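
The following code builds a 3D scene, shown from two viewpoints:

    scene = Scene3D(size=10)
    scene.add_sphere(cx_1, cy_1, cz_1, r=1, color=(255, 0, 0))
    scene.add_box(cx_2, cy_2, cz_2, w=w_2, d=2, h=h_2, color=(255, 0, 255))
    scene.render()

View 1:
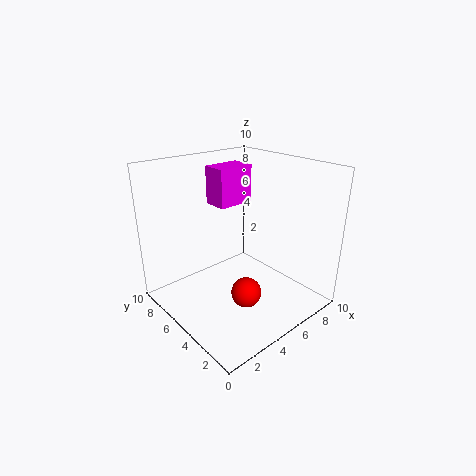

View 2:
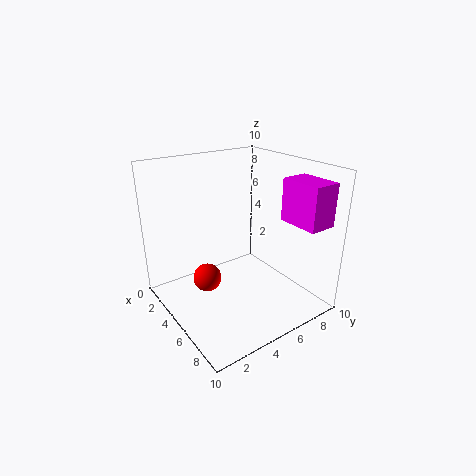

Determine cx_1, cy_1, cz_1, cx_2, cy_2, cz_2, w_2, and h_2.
cx_1 = 4
cy_1 = 3
cz_1 = 2
cx_2 = 6
cy_2 = 8
cz_2 = 6
w_2 = 3
h_2 = 3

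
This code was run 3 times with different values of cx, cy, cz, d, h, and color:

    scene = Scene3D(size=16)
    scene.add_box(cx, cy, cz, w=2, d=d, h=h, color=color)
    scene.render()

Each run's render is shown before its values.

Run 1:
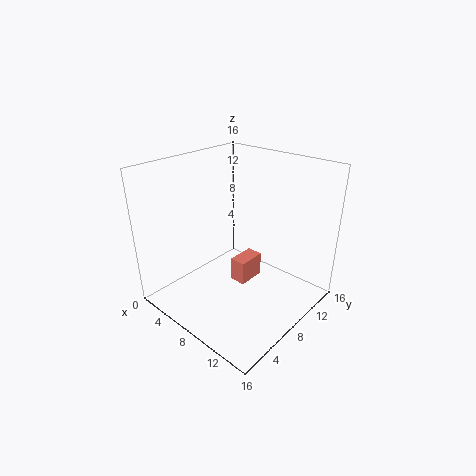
cx = 5.5
cy = 9.5
cz = 0.5
d = 3.5
h = 3
color = 'salmon'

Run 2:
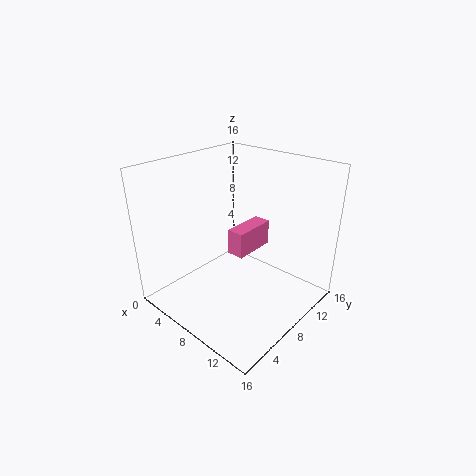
cx = 6.5
cy = 8
cz = 5.5
d = 5
h = 3
color = 'hotpink'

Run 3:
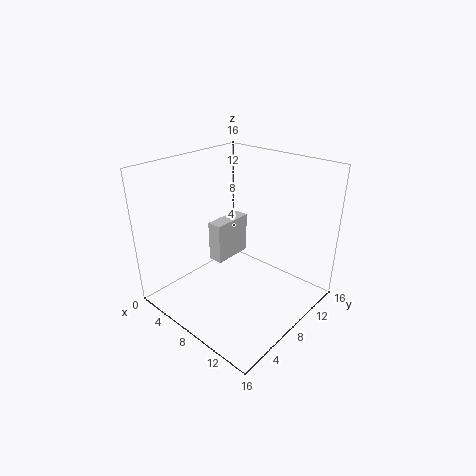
cx = 0.5
cy = 10.5
cz = 1
d = 5.5
h = 5.5
color = 'lightgray'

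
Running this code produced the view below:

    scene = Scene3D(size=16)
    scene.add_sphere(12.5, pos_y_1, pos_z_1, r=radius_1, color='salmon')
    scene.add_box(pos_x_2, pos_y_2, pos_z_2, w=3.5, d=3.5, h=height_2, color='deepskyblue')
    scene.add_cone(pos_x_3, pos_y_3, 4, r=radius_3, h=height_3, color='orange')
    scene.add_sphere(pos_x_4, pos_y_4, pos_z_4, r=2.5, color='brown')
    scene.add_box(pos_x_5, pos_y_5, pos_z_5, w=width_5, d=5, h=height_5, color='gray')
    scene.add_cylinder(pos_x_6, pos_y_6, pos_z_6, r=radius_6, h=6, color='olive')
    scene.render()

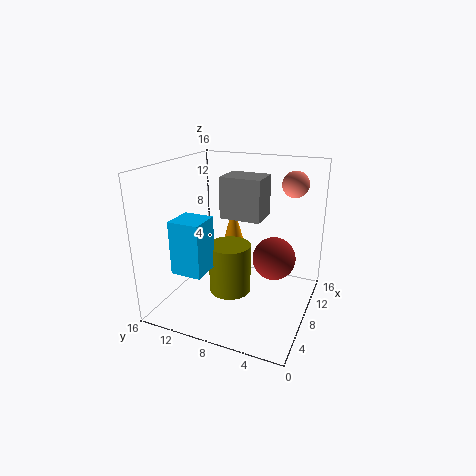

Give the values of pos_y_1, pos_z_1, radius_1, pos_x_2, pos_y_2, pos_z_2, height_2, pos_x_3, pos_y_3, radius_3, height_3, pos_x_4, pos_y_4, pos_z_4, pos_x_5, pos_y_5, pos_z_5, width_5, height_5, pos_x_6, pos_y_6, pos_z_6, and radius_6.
pos_y_1 = 3, pos_z_1 = 13.5, radius_1 = 1.5, pos_x_2 = 3.5, pos_y_2 = 10.5, pos_z_2 = 4.5, height_2 = 6, pos_x_3 = 14.5, pos_y_3 = 11.5, radius_3 = 1.5, height_3 = 5.5, pos_x_4 = 10.5, pos_y_4 = 4.5, pos_z_4 = 5, pos_x_5 = 10.5, pos_y_5 = 6.5, pos_z_5 = 9, width_5 = 4, height_5 = 5, pos_x_6 = 9, pos_y_6 = 9.5, pos_z_6 = 0.5, radius_6 = 2.5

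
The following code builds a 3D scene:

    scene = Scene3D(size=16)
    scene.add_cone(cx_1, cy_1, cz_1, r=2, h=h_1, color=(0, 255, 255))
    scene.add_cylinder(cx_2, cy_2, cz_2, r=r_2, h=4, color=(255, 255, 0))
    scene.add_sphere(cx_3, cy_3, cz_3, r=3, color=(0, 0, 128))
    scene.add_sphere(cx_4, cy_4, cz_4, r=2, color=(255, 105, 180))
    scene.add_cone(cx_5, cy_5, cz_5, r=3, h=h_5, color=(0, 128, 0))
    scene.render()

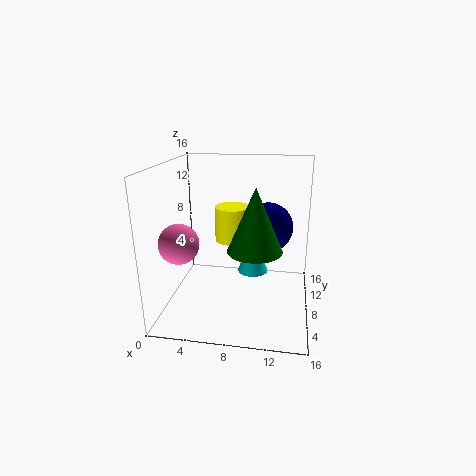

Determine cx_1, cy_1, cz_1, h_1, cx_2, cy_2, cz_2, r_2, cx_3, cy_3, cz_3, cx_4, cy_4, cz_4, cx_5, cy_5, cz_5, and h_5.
cx_1 = 9, cy_1 = 14, cz_1 = 1, h_1 = 5, cx_2 = 7, cy_2 = 10, cz_2 = 7, r_2 = 2, cx_3 = 11, cy_3 = 12, cz_3 = 8, cx_4 = 3, cy_4 = 3, cz_4 = 9, cx_5 = 10, cy_5 = 7, cz_5 = 7, h_5 = 7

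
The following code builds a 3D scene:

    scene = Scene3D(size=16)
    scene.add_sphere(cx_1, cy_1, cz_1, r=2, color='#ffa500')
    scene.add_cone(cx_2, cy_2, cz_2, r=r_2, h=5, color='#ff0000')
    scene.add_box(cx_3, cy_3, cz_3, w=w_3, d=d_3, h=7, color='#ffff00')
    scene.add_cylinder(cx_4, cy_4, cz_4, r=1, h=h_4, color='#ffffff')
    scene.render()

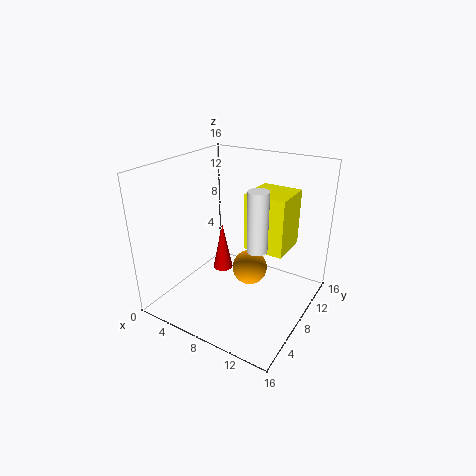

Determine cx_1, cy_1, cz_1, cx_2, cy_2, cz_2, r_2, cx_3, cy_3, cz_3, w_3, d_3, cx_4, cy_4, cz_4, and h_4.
cx_1 = 9; cy_1 = 9; cz_1 = 4; cx_2 = 8; cy_2 = 5; cz_2 = 6; r_2 = 1; cx_3 = 7; cy_3 = 11; cz_3 = 5; w_3 = 5; d_3 = 5; cx_4 = 12; cy_4 = 5; cz_4 = 9; h_4 = 6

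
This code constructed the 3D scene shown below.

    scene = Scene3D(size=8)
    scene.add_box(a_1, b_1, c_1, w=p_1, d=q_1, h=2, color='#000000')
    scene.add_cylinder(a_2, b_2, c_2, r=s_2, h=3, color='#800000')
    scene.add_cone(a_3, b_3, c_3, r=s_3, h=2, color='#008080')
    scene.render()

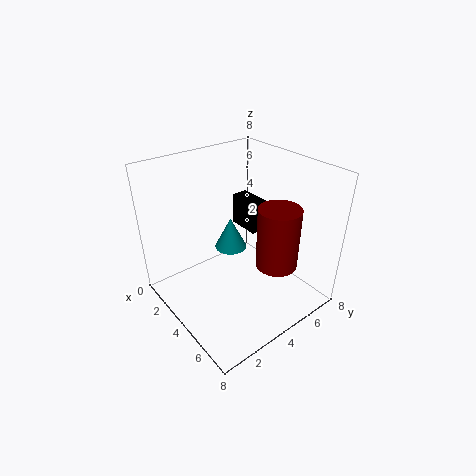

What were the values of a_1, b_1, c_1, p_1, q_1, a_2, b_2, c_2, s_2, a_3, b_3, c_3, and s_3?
a_1 = 1; b_1 = 6; c_1 = 3; p_1 = 2; q_1 = 1; a_2 = 7; b_2 = 4; c_2 = 4; s_2 = 1; a_3 = 2; b_3 = 5; c_3 = 2; s_3 = 1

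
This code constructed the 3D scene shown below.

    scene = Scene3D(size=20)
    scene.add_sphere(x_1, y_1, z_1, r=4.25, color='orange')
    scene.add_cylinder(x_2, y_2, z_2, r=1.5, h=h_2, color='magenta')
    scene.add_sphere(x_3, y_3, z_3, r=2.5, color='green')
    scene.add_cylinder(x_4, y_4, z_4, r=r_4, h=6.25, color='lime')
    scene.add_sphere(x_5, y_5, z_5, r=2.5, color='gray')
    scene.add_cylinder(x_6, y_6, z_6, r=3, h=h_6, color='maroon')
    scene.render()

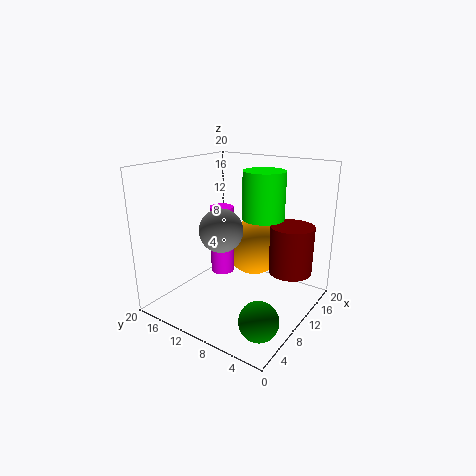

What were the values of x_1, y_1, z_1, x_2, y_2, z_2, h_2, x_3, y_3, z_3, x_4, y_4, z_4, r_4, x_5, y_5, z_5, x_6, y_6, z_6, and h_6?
x_1 = 14.75
y_1 = 10.25
z_1 = 7
x_2 = 6.75
y_2 = 10.25
z_2 = 6.5
h_2 = 8.75
x_3 = 4.25
y_3 = 3
z_3 = 2.5
x_4 = 10.75
y_4 = 6.5
z_4 = 13.25
r_4 = 2.75
x_5 = 3
y_5 = 7.5
z_5 = 13.75
x_6 = 13.5
y_6 = 3.5
z_6 = 5.25
h_6 = 6.75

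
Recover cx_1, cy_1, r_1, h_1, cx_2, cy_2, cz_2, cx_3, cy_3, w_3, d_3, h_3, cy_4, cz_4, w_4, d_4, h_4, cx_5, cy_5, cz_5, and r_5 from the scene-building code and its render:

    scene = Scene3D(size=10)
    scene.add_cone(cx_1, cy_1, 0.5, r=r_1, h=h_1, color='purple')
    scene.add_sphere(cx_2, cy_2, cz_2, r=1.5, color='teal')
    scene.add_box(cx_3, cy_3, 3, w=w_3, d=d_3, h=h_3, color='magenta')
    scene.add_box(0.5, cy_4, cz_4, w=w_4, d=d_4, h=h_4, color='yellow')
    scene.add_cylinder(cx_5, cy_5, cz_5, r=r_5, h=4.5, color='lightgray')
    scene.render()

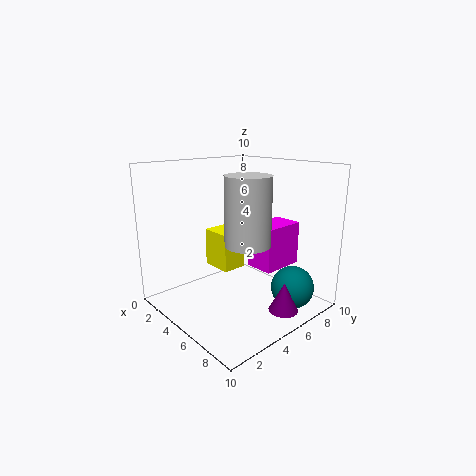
cx_1 = 8.5; cy_1 = 6; r_1 = 1; h_1 = 2; cx_2 = 8; cy_2 = 7.5; cz_2 = 1.5; cx_3 = 5.5; cy_3 = 5.5; w_3 = 2; d_3 = 3; h_3 = 3; cy_4 = 5.5; cz_4 = 1.5; w_4 = 2.5; d_4 = 2; h_4 = 3; cx_5 = 6.5; cy_5 = 4.5; cz_5 = 5; r_5 = 1.5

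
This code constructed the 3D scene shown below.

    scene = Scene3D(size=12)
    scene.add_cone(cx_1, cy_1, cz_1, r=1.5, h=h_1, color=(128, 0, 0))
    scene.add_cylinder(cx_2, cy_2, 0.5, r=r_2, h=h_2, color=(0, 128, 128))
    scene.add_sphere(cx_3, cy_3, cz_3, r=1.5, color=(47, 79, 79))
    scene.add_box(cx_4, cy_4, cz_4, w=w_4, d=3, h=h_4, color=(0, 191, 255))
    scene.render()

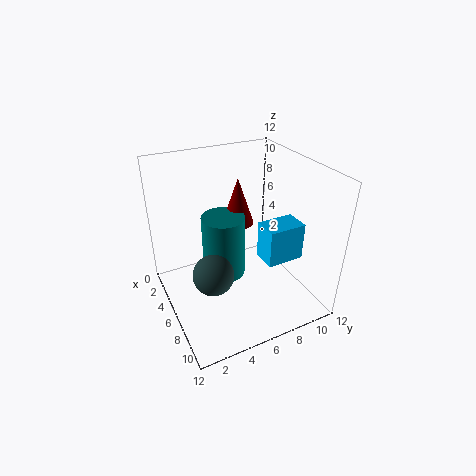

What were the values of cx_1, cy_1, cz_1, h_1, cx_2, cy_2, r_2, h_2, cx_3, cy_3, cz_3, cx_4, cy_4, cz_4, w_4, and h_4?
cx_1 = 2
cy_1 = 8
cz_1 = 5
h_1 = 4.5
cx_2 = 3
cy_2 = 6
r_2 = 2
h_2 = 6
cx_3 = 9
cy_3 = 2.5
cz_3 = 5.5
cx_4 = 7.5
cy_4 = 7
cz_4 = 5
w_4 = 2
h_4 = 3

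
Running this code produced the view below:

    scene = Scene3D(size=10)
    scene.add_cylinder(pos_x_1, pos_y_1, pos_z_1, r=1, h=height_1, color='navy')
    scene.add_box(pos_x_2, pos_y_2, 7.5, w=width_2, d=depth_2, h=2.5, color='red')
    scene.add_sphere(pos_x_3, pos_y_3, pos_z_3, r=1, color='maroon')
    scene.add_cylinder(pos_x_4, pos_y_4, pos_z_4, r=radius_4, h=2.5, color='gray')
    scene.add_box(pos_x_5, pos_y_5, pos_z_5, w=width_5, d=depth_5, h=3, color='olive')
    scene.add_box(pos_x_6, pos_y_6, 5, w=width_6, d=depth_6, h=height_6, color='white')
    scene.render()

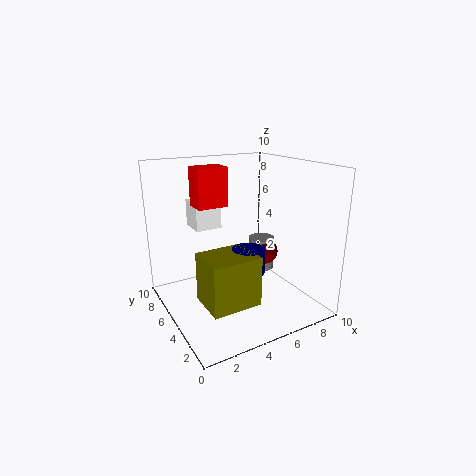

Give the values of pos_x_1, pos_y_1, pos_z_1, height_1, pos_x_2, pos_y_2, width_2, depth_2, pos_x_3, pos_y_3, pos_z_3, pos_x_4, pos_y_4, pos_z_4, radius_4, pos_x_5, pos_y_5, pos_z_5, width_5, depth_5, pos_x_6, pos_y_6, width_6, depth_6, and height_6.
pos_x_1 = 4; pos_y_1 = 2; pos_z_1 = 4; height_1 = 1.5; pos_x_2 = 2; pos_y_2 = 4.5; width_2 = 2; depth_2 = 1.5; pos_x_3 = 8; pos_y_3 = 6; pos_z_3 = 3; pos_x_4 = 8; pos_y_4 = 6.5; pos_z_4 = 1.5; radius_4 = 1; pos_x_5 = 1; pos_y_5 = 0.5; pos_z_5 = 2.5; width_5 = 3; depth_5 = 2.5; pos_x_6 = 3; pos_y_6 = 7.5; width_6 = 2; depth_6 = 2; height_6 = 2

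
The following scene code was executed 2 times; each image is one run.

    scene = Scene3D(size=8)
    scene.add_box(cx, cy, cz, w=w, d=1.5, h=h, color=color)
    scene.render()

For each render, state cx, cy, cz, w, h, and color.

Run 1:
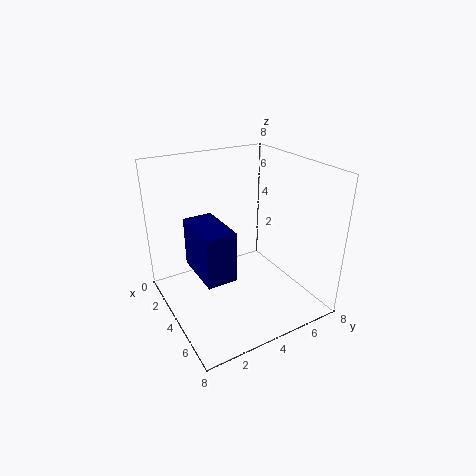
cx = 3.75
cy = 1
cz = 3.25
w = 2.75
h = 2.5
color = 'navy'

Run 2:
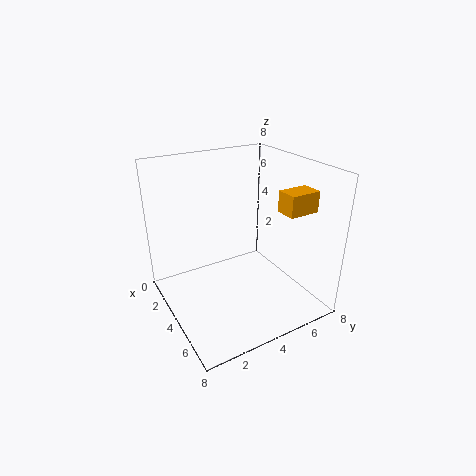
cx = 6.75
cy = 4.5
cz = 6.5
w = 1
h = 1
color = 'orange'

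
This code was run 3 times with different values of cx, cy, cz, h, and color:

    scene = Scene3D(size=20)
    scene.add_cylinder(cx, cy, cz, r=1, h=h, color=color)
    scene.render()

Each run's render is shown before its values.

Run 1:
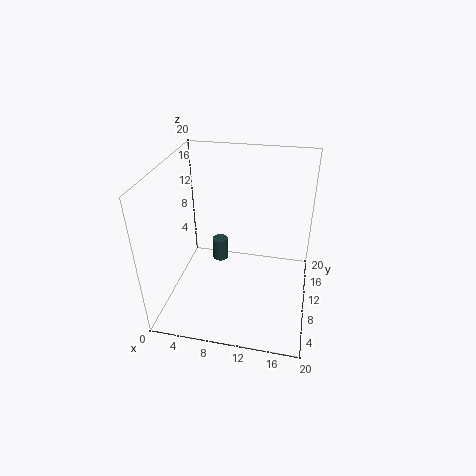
cx = 8
cy = 8
cz = 8
h = 3
color = 'darkslategray'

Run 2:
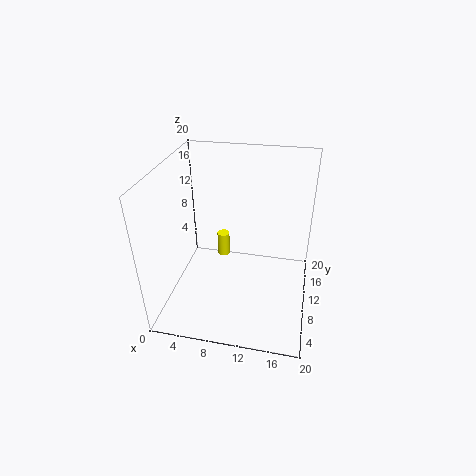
cx = 6
cy = 17
cz = 2
h = 4
color = 'yellow'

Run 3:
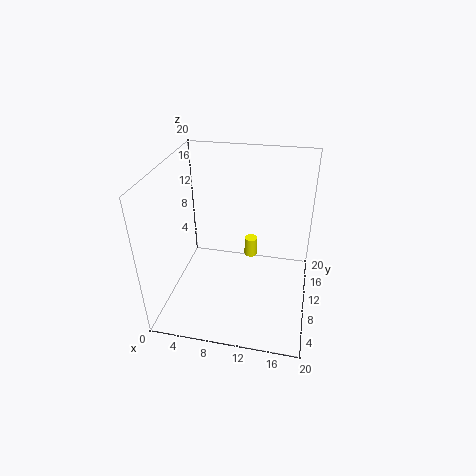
cx = 11
cy = 15
cz = 4
h = 3
color = 'yellow'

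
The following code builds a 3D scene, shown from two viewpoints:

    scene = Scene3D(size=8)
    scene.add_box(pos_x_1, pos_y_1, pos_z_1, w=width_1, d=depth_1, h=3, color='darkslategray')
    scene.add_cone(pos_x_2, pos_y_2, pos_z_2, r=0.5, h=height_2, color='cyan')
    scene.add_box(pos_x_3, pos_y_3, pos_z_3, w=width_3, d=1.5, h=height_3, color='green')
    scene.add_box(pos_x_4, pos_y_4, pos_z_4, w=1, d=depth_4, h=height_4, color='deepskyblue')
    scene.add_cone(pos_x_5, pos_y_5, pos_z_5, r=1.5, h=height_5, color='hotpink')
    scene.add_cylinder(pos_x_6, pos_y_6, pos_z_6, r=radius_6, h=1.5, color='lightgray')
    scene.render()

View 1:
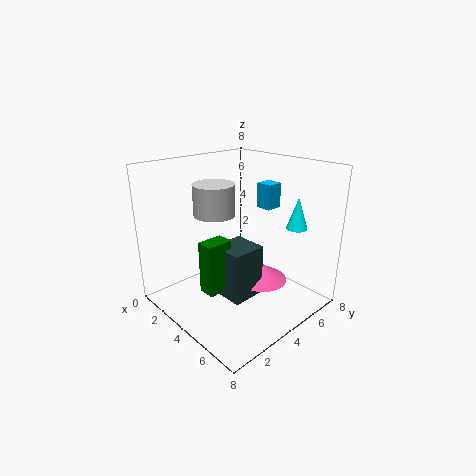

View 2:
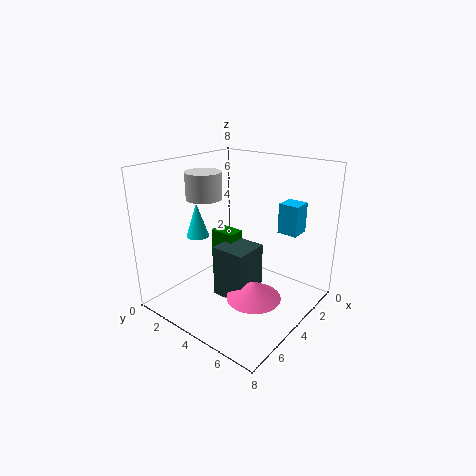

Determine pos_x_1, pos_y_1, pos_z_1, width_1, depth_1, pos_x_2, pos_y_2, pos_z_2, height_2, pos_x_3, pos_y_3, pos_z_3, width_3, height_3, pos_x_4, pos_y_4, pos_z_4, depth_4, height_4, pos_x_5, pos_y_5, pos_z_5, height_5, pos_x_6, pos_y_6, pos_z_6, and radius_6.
pos_x_1 = 3; pos_y_1 = 3; pos_z_1 = 0.5; width_1 = 2; depth_1 = 2; pos_x_2 = 7.5; pos_y_2 = 4.5; pos_z_2 = 5.5; height_2 = 1.5; pos_x_3 = 3; pos_y_3 = 2; pos_z_3 = 1; width_3 = 1; height_3 = 3; pos_x_4 = 3; pos_y_4 = 6.5; pos_z_4 = 5; depth_4 = 1; height_4 = 1.5; pos_x_5 = 4.5; pos_y_5 = 5.5; pos_z_5 = 1; height_5 = 1; pos_x_6 = 4.5; pos_y_6 = 2; pos_z_6 = 6; radius_6 = 1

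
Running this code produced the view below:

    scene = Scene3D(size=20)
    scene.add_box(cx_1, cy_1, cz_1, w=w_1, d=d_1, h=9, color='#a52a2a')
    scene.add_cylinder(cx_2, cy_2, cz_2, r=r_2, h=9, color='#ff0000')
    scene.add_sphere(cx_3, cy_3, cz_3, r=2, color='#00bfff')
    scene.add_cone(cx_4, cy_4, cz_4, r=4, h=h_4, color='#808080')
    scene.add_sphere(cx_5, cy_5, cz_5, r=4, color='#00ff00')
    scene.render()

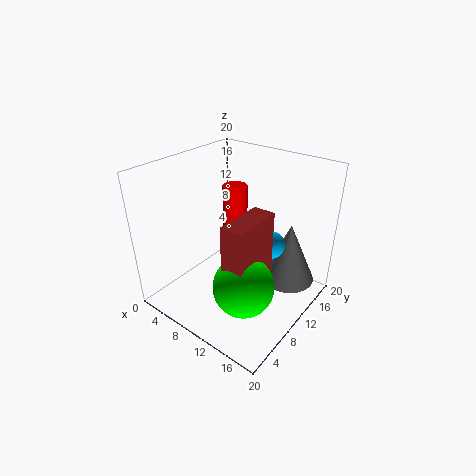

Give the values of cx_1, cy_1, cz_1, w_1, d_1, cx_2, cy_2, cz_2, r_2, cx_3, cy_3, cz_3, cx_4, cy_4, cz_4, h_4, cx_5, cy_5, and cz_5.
cx_1 = 12; cy_1 = 4; cz_1 = 6; w_1 = 3; d_1 = 7; cx_2 = 4; cy_2 = 17; cz_2 = 5; r_2 = 2; cx_3 = 13; cy_3 = 14; cz_3 = 8; cx_4 = 15; cy_4 = 16; cz_4 = 2; h_4 = 9; cx_5 = 14; cy_5 = 6; cz_5 = 6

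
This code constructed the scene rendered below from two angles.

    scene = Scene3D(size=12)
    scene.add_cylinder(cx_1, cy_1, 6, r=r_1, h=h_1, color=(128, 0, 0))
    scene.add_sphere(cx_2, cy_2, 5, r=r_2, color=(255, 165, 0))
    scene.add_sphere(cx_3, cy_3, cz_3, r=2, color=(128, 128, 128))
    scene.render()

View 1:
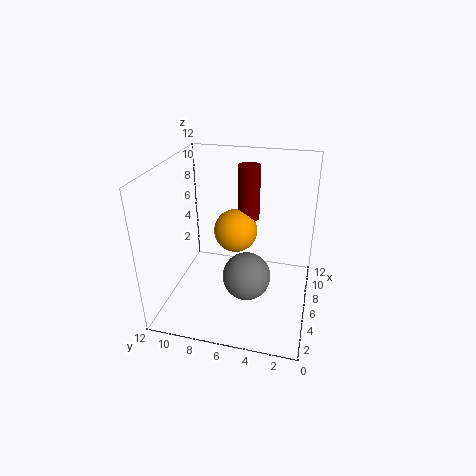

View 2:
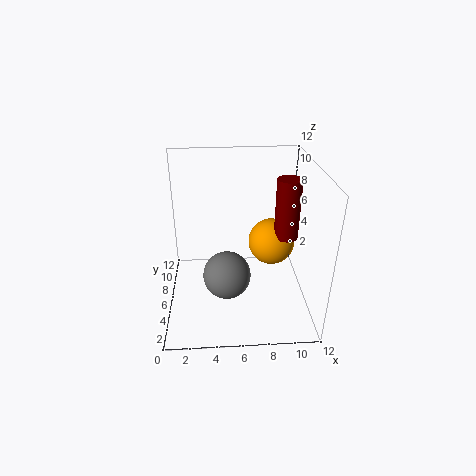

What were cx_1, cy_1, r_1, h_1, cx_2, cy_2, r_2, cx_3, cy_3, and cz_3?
cx_1 = 10, cy_1 = 6, r_1 = 1, h_1 = 5, cx_2 = 9, cy_2 = 7, r_2 = 2, cx_3 = 5, cy_3 = 5, cz_3 = 3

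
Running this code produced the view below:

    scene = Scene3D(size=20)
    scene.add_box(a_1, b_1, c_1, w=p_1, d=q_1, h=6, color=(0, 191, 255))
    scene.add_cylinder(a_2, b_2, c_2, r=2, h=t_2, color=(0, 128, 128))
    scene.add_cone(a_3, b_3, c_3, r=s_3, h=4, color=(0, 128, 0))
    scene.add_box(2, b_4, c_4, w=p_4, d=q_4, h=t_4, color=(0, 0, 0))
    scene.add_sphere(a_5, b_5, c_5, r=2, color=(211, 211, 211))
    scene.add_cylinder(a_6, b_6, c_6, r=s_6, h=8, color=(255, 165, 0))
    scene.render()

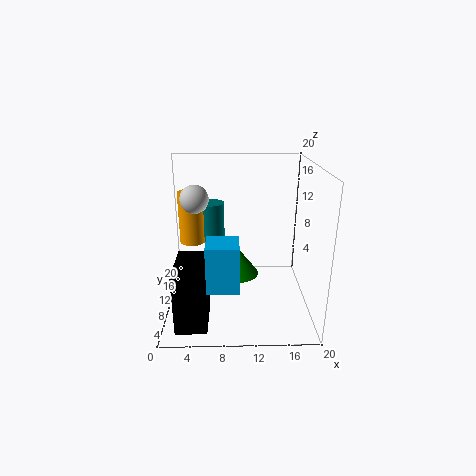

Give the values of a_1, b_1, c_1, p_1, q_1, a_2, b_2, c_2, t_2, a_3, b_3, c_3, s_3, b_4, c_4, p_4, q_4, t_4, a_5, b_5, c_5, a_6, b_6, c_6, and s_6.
a_1 = 6; b_1 = 2; c_1 = 6; p_1 = 4; q_1 = 4; a_2 = 6; b_2 = 17; c_2 = 7; t_2 = 6; a_3 = 10; b_3 = 11; c_3 = 4; s_3 = 3; b_4 = 1; c_4 = 1; p_4 = 4; q_4 = 7; t_4 = 8; a_5 = 4; b_5 = 12; c_5 = 15; a_6 = 3; b_6 = 16; c_6 = 7; s_6 = 2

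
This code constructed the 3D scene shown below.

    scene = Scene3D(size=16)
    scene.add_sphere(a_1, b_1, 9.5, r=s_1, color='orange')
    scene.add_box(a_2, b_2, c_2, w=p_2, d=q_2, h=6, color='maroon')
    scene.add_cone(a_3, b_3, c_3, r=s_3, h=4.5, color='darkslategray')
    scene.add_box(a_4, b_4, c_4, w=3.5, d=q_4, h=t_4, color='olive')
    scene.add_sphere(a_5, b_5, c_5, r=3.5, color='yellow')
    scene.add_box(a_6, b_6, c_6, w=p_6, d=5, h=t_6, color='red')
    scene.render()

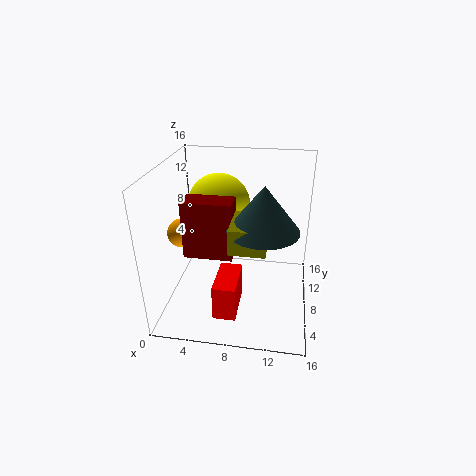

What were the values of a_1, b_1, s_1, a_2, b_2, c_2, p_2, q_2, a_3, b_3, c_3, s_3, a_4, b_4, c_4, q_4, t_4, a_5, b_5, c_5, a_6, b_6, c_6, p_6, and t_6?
a_1 = 2.5, b_1 = 5.5, s_1 = 1.5, a_2 = 3, b_2 = 4, c_2 = 7.5, p_2 = 5, q_2 = 2.5, a_3 = 11, b_3 = 4.5, c_3 = 11, s_3 = 3.5, a_4 = 8, b_4 = 2, c_4 = 9.5, q_4 = 4.5, t_4 = 2.5, a_5 = 5.5, b_5 = 10, c_5 = 11, a_6 = 6, b_6 = 3, c_6 = 0.5, p_6 = 2.5, t_6 = 4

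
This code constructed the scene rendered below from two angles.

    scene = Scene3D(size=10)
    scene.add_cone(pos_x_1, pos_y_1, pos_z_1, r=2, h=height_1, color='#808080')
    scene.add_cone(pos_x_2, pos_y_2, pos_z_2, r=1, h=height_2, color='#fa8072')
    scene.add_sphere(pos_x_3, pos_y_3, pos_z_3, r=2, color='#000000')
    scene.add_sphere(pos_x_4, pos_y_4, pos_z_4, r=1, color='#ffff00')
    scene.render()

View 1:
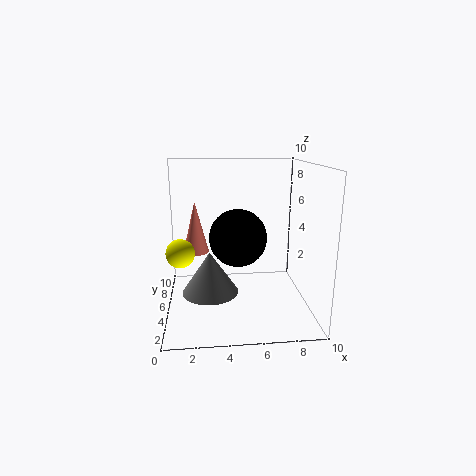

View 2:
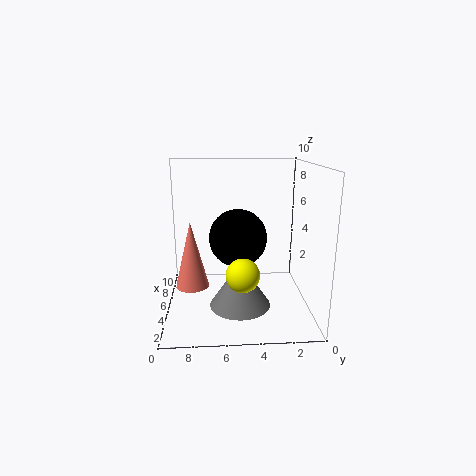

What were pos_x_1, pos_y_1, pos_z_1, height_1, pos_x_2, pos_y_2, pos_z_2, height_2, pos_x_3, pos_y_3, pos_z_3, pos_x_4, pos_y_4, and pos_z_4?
pos_x_1 = 3
pos_y_1 = 5
pos_z_1 = 1
height_1 = 3
pos_x_2 = 2
pos_y_2 = 8
pos_z_2 = 3
height_2 = 4
pos_x_3 = 5
pos_y_3 = 5
pos_z_3 = 5
pos_x_4 = 1
pos_y_4 = 5
pos_z_4 = 4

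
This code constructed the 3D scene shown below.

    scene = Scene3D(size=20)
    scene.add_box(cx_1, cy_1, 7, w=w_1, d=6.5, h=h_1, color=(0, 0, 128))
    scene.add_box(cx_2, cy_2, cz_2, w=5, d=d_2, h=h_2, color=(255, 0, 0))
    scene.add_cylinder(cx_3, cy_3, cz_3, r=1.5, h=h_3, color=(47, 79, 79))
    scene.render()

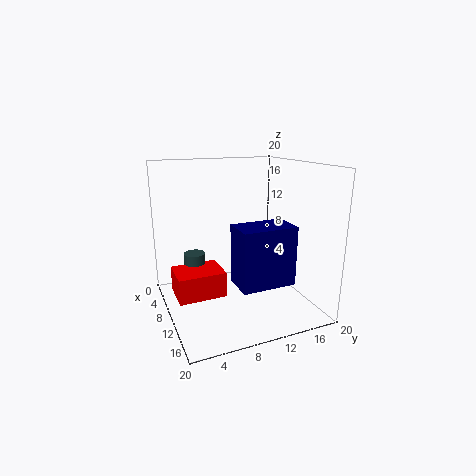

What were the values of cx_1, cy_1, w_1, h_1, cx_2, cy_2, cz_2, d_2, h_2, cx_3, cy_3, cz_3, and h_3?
cx_1 = 16, cy_1 = 6.5, w_1 = 4, h_1 = 7, cx_2 = 7, cy_2 = 1, cz_2 = 2.5, d_2 = 6.5, h_2 = 3.5, cx_3 = 7, cy_3 = 4.5, cz_3 = 4, h_3 = 3.5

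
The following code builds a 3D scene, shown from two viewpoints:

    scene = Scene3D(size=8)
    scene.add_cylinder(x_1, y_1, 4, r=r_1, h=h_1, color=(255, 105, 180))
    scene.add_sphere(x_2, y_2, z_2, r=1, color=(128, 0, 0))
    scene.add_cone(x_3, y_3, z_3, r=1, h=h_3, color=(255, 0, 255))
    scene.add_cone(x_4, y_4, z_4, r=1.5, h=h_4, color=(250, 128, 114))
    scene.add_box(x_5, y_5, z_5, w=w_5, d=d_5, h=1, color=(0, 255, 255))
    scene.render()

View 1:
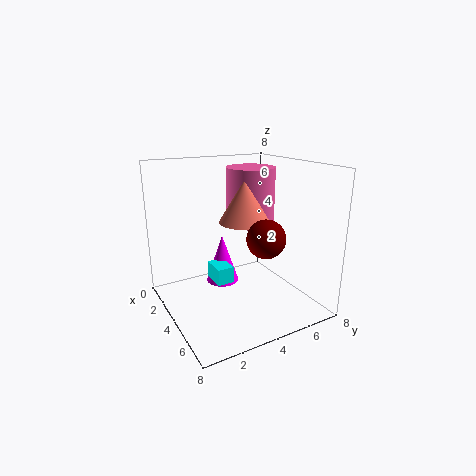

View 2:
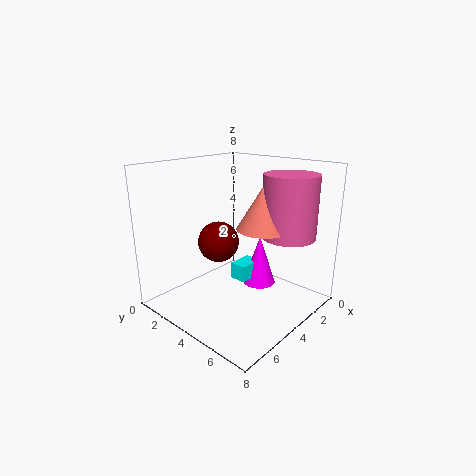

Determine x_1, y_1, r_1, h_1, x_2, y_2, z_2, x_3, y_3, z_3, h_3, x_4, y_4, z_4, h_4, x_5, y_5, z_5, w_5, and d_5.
x_1 = 2; y_1 = 6; r_1 = 1.5; h_1 = 3.5; x_2 = 6; y_2 = 4.5; z_2 = 4.5; x_3 = 2; y_3 = 4; z_3 = 0.5; h_3 = 3; x_4 = 3; y_4 = 5; z_4 = 4.5; h_4 = 2.5; x_5 = 2; y_5 = 3; z_5 = 1; w_5 = 1.5; d_5 = 1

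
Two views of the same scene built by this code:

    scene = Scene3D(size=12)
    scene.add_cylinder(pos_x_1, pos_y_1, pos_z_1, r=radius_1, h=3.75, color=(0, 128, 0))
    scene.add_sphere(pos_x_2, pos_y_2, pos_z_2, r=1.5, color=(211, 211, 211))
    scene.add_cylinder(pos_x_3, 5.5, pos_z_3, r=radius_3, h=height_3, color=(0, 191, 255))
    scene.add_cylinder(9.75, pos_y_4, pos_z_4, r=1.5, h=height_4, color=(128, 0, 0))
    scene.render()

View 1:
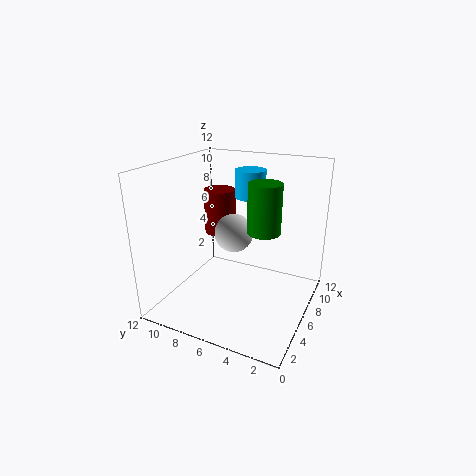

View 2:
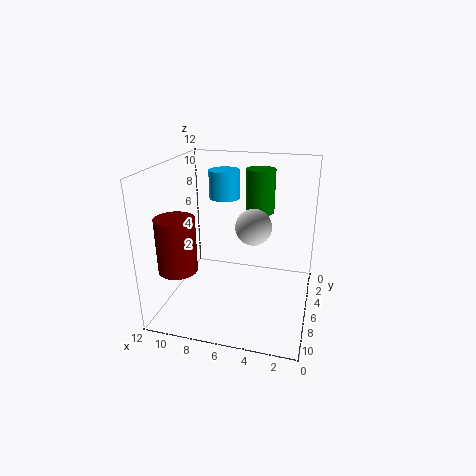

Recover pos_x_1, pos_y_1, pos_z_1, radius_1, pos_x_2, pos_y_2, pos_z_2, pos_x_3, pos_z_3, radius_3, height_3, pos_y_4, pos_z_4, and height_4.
pos_x_1 = 4.75
pos_y_1 = 3.25
pos_z_1 = 7.5
radius_1 = 1.25
pos_x_2 = 4.75
pos_y_2 = 5.75
pos_z_2 = 7
pos_x_3 = 7.25
pos_z_3 = 9.25
radius_3 = 1.25
height_3 = 2.25
pos_y_4 = 9.75
pos_z_4 = 4.5
height_4 = 4.25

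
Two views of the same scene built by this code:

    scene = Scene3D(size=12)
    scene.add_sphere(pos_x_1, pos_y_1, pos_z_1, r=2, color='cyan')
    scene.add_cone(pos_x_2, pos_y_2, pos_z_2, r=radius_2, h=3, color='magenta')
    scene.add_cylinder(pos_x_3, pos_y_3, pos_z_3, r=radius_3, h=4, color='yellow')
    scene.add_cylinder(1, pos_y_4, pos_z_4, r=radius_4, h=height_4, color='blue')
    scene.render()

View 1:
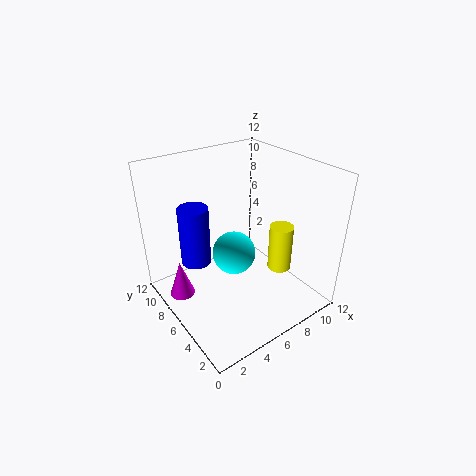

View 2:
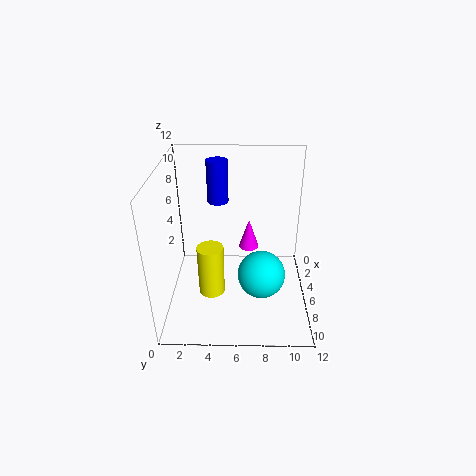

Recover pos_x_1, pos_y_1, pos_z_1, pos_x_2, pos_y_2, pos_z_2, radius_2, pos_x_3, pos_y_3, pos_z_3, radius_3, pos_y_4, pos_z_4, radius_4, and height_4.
pos_x_1 = 7, pos_y_1 = 8, pos_z_1 = 3, pos_x_2 = 1, pos_y_2 = 7, pos_z_2 = 2, radius_2 = 1, pos_x_3 = 9, pos_y_3 = 4, pos_z_3 = 3, radius_3 = 1, pos_y_4 = 4, pos_z_4 = 7, radius_4 = 1, height_4 = 4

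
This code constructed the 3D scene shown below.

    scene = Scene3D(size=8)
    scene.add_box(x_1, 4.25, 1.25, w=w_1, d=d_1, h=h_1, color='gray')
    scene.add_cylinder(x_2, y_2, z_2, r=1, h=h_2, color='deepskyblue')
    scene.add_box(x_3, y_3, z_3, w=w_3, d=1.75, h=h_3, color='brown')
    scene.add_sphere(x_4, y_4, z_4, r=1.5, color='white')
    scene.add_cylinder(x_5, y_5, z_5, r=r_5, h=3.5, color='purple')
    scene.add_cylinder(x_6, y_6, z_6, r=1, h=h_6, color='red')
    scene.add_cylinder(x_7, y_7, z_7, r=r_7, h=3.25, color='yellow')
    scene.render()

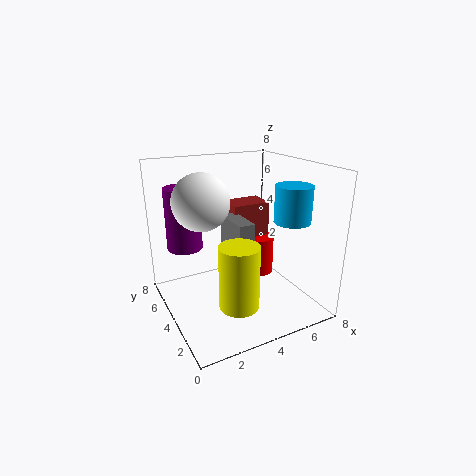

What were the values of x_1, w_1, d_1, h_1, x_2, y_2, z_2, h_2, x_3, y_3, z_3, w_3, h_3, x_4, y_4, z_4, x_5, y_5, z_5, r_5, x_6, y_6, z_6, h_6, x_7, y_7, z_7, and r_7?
x_1 = 4.25
w_1 = 1
d_1 = 2.5
h_1 = 3.25
x_2 = 6.5
y_2 = 2.5
z_2 = 5
h_2 = 2
x_3 = 5
y_3 = 6.25
z_3 = 2.25
w_3 = 2.5
h_3 = 2.75
x_4 = 2
y_4 = 4.25
z_4 = 6.25
x_5 = 1.5
y_5 = 5.75
z_5 = 3.25
r_5 = 1
x_6 = 6.75
y_6 = 6.25
z_6 = 0.25
h_6 = 2.5
x_7 = 2.75
y_7 = 1.5
z_7 = 1.5
r_7 = 1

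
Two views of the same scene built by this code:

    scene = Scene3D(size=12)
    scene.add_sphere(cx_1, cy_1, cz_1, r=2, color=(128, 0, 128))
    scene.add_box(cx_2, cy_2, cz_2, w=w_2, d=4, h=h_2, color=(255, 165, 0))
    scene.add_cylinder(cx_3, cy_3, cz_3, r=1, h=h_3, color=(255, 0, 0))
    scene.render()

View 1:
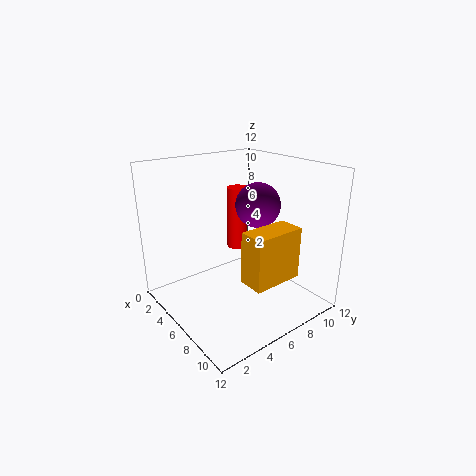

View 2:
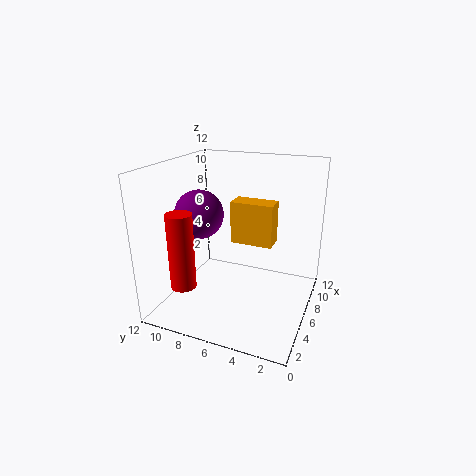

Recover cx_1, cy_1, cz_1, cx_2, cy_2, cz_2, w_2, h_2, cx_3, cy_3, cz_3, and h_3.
cx_1 = 5
cy_1 = 9
cz_1 = 8
cx_2 = 9
cy_2 = 4
cz_2 = 4
w_2 = 2
h_2 = 4
cx_3 = 2
cy_3 = 9
cz_3 = 3
h_3 = 6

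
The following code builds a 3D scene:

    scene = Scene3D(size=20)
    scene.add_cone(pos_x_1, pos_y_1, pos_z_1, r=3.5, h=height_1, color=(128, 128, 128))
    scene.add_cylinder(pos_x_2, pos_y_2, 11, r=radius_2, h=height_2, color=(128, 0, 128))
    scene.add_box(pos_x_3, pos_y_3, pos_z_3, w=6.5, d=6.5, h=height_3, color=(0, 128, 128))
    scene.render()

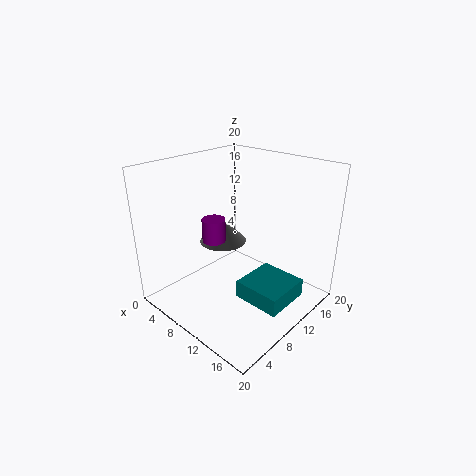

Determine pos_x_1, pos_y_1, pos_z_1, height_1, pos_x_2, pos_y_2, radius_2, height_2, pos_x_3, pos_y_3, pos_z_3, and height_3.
pos_x_1 = 5.5, pos_y_1 = 11.5, pos_z_1 = 7.5, height_1 = 3.5, pos_x_2 = 9.5, pos_y_2 = 6, radius_2 = 1.5, height_2 = 3, pos_x_3 = 12, pos_y_3 = 7.5, pos_z_3 = 2.5, height_3 = 2.5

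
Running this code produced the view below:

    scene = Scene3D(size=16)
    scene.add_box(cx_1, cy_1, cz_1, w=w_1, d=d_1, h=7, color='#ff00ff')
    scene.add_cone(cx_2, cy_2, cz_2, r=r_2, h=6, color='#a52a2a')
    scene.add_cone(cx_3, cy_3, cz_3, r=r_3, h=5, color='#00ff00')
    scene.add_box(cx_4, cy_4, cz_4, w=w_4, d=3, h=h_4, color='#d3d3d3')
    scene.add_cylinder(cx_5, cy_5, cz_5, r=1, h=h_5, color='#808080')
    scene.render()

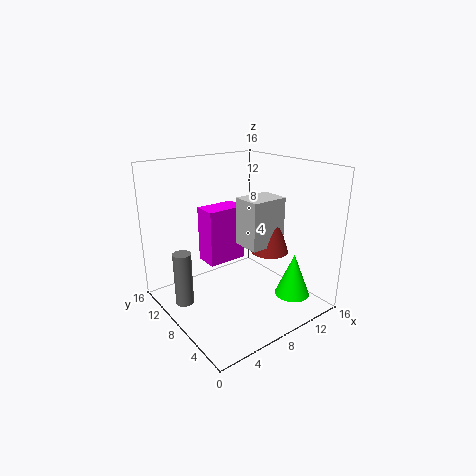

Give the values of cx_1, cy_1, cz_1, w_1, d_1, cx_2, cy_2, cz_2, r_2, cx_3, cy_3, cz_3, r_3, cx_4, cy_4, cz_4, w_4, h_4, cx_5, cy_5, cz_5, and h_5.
cx_1 = 7; cy_1 = 12; cz_1 = 3; w_1 = 5; d_1 = 3; cx_2 = 10; cy_2 = 5; cz_2 = 7; r_2 = 2; cx_3 = 13; cy_3 = 4; cz_3 = 1; r_3 = 2; cx_4 = 7; cy_4 = 4; cz_4 = 8; w_4 = 4; h_4 = 5; cx_5 = 2; cy_5 = 10; cz_5 = 1; h_5 = 6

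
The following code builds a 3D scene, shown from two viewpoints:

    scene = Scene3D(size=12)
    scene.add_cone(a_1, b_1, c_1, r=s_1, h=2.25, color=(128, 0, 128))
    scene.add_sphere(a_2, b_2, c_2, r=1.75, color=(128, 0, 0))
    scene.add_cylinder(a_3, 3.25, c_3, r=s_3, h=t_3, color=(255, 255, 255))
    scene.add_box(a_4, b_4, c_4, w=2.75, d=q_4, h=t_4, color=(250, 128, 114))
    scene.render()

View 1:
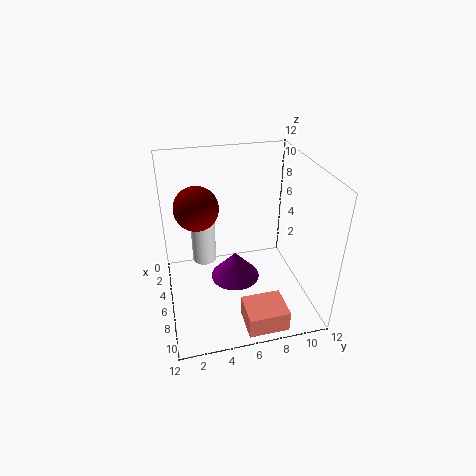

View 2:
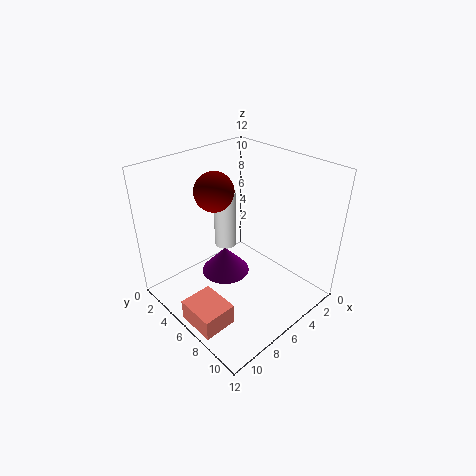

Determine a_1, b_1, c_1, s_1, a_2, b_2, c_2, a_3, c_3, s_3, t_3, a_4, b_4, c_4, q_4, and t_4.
a_1 = 7; b_1 = 5.5; c_1 = 3; s_1 = 2; a_2 = 5.75; b_2 = 2.75; c_2 = 9; a_3 = 5; c_3 = 3.75; s_3 = 1; t_3 = 5.25; a_4 = 9; b_4 = 5.5; c_4 = 0.5; q_4 = 3.25; t_4 = 1.75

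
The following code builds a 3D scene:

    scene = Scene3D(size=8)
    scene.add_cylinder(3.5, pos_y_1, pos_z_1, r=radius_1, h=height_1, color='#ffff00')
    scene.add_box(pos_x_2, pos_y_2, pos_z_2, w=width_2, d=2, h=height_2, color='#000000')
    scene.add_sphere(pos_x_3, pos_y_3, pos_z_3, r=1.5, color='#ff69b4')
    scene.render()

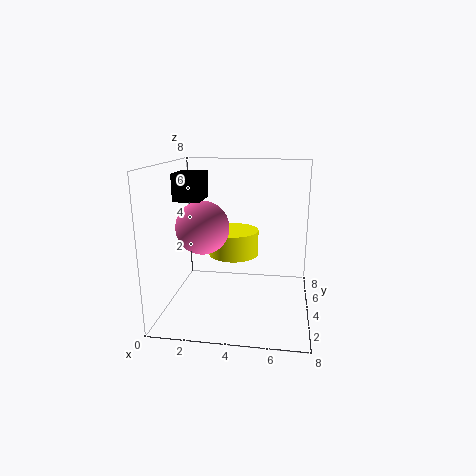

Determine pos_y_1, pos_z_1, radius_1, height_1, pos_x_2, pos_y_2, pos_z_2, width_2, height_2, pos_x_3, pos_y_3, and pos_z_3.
pos_y_1 = 5.5
pos_z_1 = 2.5
radius_1 = 1.5
height_1 = 1.5
pos_x_2 = 0.5
pos_y_2 = 3.5
pos_z_2 = 6
width_2 = 1.5
height_2 = 1.5
pos_x_3 = 2
pos_y_3 = 4
pos_z_3 = 4.5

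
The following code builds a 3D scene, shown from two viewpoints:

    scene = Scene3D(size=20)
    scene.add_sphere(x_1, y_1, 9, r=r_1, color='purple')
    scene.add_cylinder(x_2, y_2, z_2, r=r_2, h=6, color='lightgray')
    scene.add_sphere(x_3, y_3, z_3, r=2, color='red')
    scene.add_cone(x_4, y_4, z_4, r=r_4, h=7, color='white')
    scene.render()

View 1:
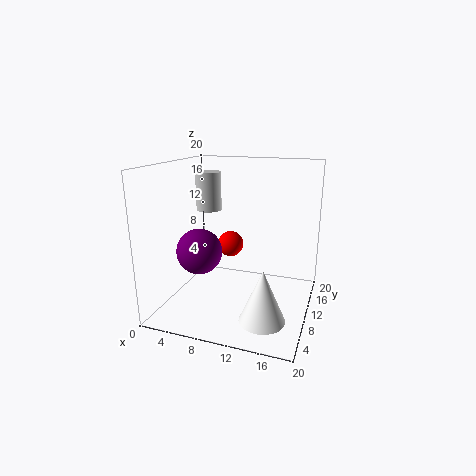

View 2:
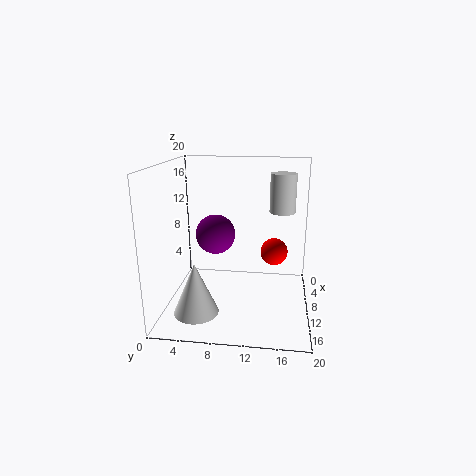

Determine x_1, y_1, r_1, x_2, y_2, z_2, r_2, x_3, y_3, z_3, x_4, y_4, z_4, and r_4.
x_1 = 6; y_1 = 6; r_1 = 3; x_2 = 3; y_2 = 16; z_2 = 12; r_2 = 2; x_3 = 7; y_3 = 15; z_3 = 7; x_4 = 15; y_4 = 5; z_4 = 1; r_4 = 3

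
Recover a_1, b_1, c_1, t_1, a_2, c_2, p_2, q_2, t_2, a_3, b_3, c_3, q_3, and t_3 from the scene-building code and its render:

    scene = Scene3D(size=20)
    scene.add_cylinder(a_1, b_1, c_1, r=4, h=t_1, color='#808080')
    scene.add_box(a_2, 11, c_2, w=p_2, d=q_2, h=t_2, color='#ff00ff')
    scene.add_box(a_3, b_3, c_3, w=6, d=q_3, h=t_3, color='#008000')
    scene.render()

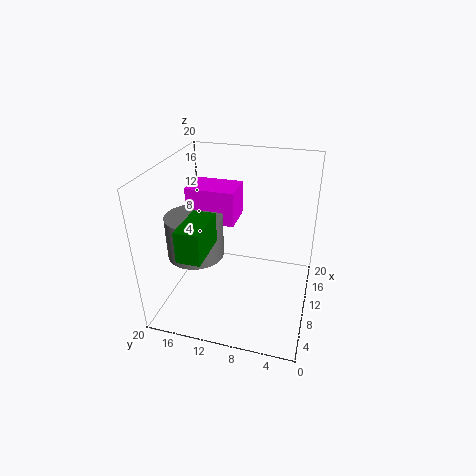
a_1 = 9, b_1 = 16, c_1 = 7, t_1 = 6, a_2 = 11, c_2 = 11, p_2 = 5, q_2 = 7, t_2 = 5, a_3 = 1, b_3 = 12, c_3 = 11, q_3 = 3, t_3 = 4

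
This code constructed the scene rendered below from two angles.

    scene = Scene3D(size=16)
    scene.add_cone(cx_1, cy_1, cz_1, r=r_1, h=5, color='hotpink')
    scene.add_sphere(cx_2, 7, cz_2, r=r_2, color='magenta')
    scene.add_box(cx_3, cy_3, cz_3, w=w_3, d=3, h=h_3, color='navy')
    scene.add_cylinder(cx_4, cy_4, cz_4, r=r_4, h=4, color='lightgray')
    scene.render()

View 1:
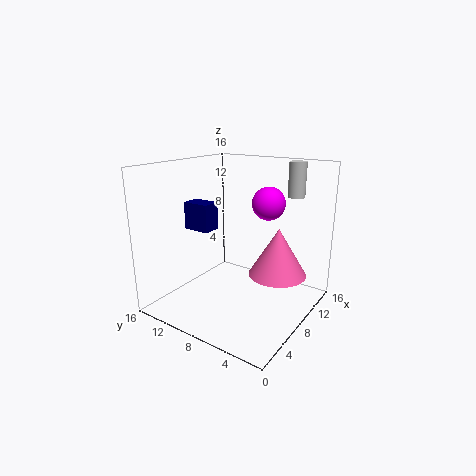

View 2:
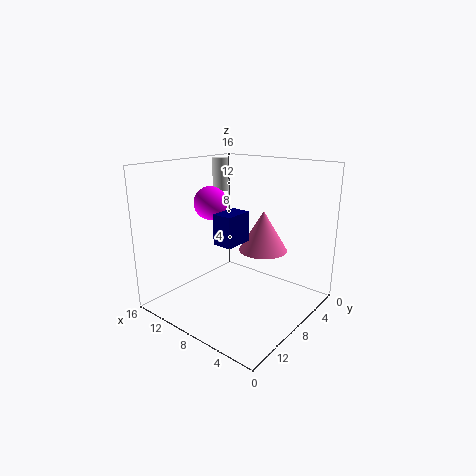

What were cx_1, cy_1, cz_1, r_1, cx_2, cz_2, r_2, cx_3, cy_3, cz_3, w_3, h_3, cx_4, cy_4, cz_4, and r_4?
cx_1 = 8, cy_1 = 3, cz_1 = 5, r_1 = 3, cx_2 = 13, cz_2 = 11, r_2 = 2, cx_3 = 5, cy_3 = 10, cz_3 = 9, w_3 = 2, h_3 = 3, cx_4 = 14, cy_4 = 4, cz_4 = 12, r_4 = 1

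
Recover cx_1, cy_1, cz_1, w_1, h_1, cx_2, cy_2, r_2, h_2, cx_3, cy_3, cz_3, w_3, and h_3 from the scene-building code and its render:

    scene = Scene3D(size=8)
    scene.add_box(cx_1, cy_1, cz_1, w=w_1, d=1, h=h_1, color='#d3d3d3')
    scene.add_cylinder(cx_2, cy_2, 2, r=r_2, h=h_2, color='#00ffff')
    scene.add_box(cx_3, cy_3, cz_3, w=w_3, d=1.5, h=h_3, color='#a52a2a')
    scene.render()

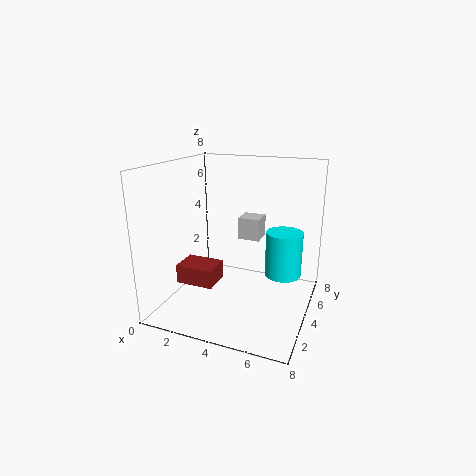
cx_1 = 5
cy_1 = 1.5
cz_1 = 5
w_1 = 1
h_1 = 1
cx_2 = 6.5
cy_2 = 4.5
r_2 = 1
h_2 = 2.5
cx_3 = 1.5
cy_3 = 1.5
cz_3 = 2
w_3 = 2
h_3 = 1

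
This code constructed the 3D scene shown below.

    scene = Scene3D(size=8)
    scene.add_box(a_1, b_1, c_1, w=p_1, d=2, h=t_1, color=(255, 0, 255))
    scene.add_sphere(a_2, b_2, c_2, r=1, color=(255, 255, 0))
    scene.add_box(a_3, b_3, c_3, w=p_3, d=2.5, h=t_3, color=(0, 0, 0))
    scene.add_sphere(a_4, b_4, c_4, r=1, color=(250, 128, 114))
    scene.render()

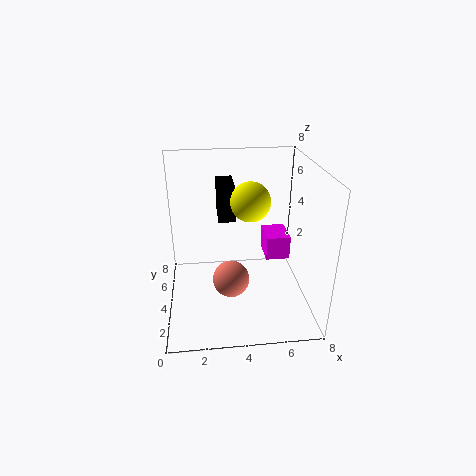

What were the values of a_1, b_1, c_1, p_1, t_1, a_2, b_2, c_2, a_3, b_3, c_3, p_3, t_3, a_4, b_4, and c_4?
a_1 = 6, b_1 = 5.5, c_1 = 1.5, p_1 = 1.5, t_1 = 1.5, a_2 = 4.5, b_2 = 3, c_2 = 6.5, a_3 = 3, b_3 = 5, c_3 = 4.5, p_3 = 1, t_3 = 2, a_4 = 3.5, b_4 = 3, c_4 = 2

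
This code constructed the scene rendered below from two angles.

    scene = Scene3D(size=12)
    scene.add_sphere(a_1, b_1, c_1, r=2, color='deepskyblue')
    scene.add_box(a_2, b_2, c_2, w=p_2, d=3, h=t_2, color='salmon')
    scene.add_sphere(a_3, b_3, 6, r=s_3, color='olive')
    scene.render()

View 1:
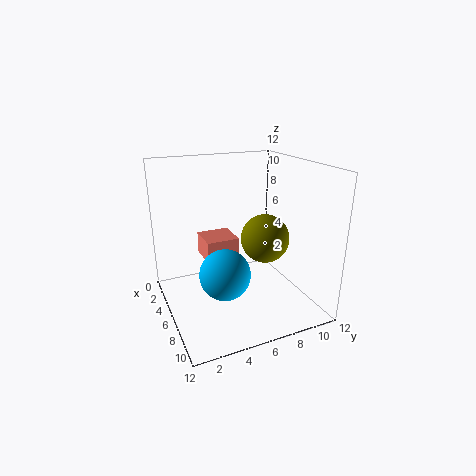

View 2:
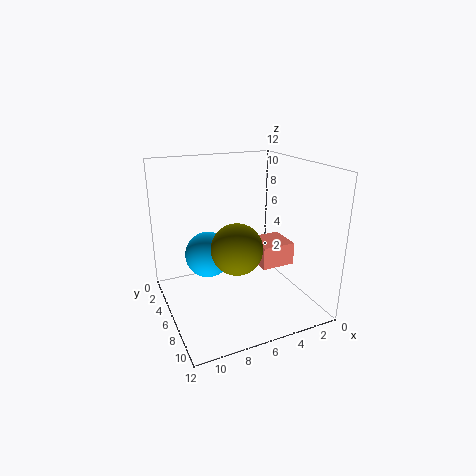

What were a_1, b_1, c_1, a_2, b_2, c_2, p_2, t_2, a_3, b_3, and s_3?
a_1 = 8
b_1 = 4
c_1 = 4
a_2 = 1
b_2 = 4
c_2 = 3
p_2 = 3
t_2 = 2
a_3 = 7
b_3 = 8
s_3 = 2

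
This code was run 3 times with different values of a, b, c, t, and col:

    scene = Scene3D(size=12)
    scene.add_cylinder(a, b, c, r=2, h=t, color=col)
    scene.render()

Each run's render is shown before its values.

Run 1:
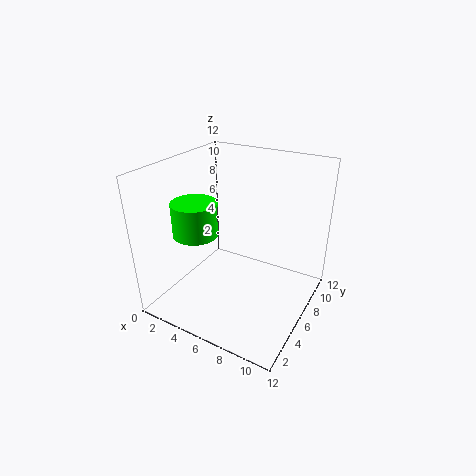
a = 2, b = 5.5, c = 5.5, t = 3, col = 'lime'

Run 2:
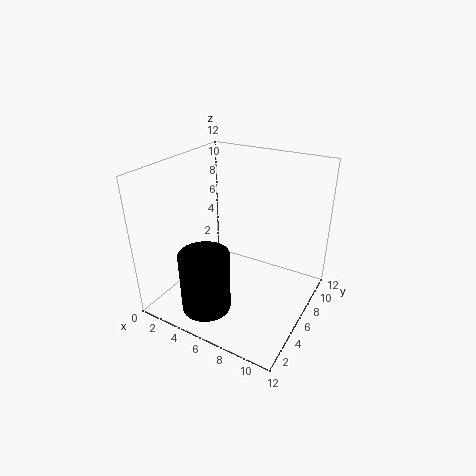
a = 5, b = 2.5, c = 1, t = 5, col = 'black'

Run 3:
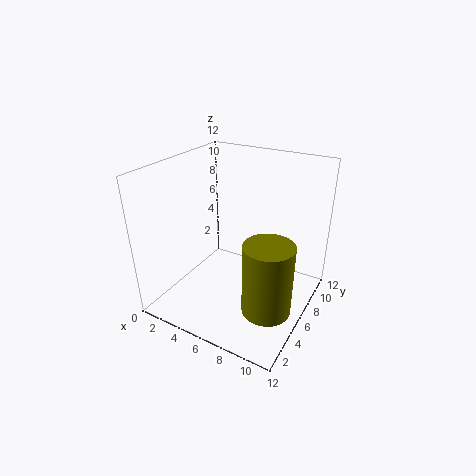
a = 9.5, b = 4.5, c = 1, t = 6, col = 'olive'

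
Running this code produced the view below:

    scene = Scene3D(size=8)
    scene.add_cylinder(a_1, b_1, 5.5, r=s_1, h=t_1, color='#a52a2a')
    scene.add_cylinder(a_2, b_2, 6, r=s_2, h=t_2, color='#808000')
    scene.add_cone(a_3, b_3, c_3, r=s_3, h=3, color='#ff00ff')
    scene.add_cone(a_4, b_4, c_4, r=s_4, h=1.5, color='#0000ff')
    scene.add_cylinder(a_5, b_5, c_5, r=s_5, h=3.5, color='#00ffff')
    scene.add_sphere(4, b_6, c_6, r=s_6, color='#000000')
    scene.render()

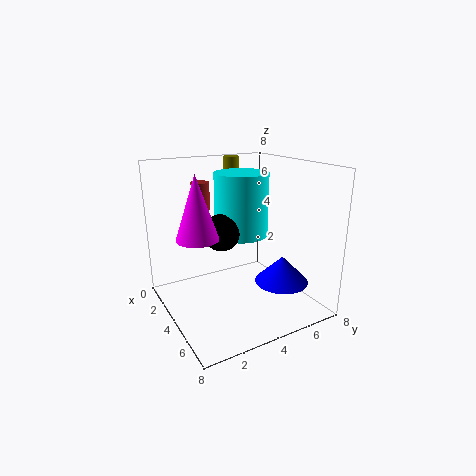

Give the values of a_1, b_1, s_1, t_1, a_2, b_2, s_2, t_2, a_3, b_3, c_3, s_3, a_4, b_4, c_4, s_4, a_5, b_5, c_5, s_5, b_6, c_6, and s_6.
a_1 = 2.5; b_1 = 2.5; s_1 = 0.5; t_1 = 1.5; a_2 = 0.5; b_2 = 5.5; s_2 = 0.5; t_2 = 2; a_3 = 5.5; b_3 = 1; c_3 = 5; s_3 = 1; a_4 = 5.5; b_4 = 6; c_4 = 1.5; s_4 = 1.5; a_5 = 3.5; b_5 = 4.5; c_5 = 4; s_5 = 1.5; b_6 = 3; c_6 = 4.5; s_6 = 1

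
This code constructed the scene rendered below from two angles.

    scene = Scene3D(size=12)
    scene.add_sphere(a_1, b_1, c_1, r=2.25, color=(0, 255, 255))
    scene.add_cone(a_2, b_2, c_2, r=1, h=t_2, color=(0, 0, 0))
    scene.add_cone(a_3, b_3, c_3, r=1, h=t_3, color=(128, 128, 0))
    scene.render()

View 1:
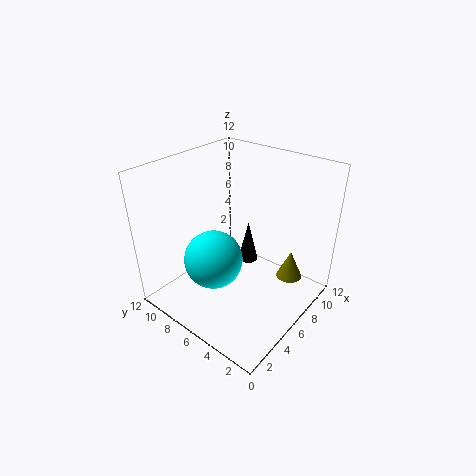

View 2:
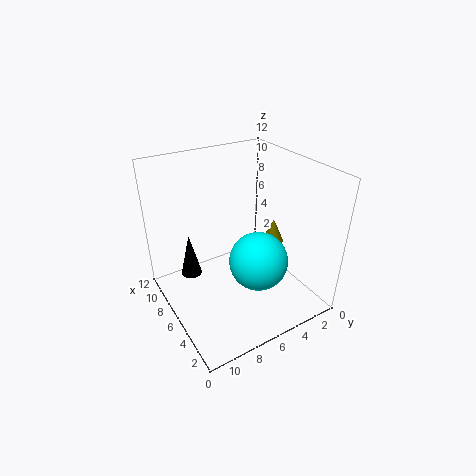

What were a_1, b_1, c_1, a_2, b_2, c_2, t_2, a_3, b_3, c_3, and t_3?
a_1 = 3
b_1 = 6
c_1 = 5.5
a_2 = 10.75
b_2 = 8.5
c_2 = 0.25
t_2 = 4.25
a_3 = 7
b_3 = 1.5
c_3 = 3.75
t_3 = 2.25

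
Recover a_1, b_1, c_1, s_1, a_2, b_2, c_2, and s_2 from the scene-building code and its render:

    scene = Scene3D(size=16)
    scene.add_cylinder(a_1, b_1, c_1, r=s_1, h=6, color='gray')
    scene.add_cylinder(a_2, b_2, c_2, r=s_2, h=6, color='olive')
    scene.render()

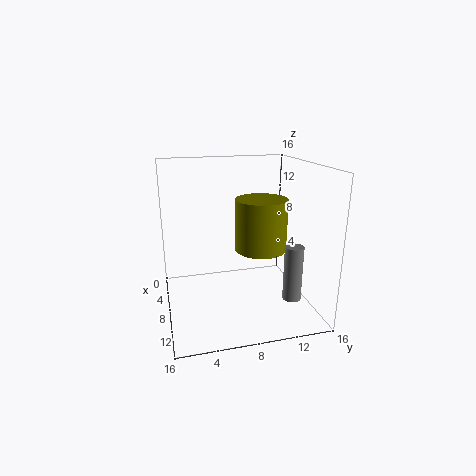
a_1 = 12; b_1 = 13; c_1 = 2; s_1 = 1; a_2 = 7; b_2 = 11; c_2 = 6; s_2 = 3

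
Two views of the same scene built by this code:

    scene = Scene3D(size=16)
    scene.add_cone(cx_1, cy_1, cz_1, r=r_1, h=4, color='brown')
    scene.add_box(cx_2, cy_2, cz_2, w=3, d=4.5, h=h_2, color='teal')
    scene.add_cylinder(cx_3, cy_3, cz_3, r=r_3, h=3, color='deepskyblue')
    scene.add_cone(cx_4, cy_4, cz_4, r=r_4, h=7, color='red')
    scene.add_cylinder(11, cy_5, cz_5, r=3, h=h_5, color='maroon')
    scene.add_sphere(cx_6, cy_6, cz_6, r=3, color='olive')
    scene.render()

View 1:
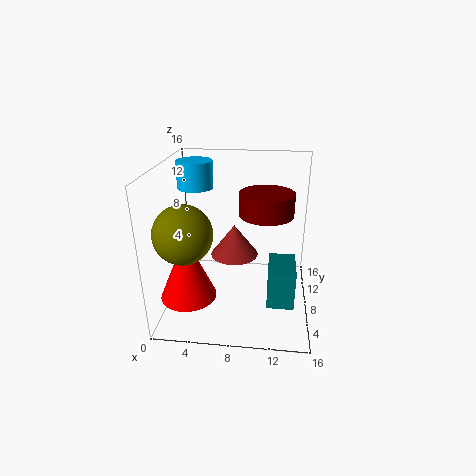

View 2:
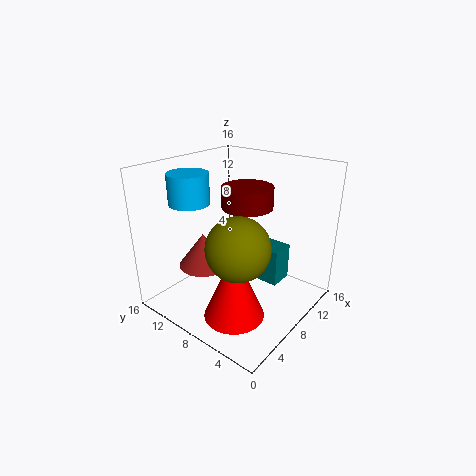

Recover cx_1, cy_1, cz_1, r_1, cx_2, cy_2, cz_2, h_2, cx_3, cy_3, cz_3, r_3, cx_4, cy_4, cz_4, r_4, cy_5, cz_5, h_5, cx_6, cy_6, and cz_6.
cx_1 = 7, cy_1 = 12.5, cz_1 = 3.5, r_1 = 3, cx_2 = 11.5, cy_2 = 5, cz_2 = 1, h_2 = 4.5, cx_3 = 3, cy_3 = 10, cz_3 = 13, r_3 = 2, cx_4 = 3, cy_4 = 4.5, cz_4 = 2.5, r_4 = 3, cy_5 = 9, cz_5 = 10.5, h_5 = 2.5, cx_6 = 3, cy_6 = 4, cz_6 = 10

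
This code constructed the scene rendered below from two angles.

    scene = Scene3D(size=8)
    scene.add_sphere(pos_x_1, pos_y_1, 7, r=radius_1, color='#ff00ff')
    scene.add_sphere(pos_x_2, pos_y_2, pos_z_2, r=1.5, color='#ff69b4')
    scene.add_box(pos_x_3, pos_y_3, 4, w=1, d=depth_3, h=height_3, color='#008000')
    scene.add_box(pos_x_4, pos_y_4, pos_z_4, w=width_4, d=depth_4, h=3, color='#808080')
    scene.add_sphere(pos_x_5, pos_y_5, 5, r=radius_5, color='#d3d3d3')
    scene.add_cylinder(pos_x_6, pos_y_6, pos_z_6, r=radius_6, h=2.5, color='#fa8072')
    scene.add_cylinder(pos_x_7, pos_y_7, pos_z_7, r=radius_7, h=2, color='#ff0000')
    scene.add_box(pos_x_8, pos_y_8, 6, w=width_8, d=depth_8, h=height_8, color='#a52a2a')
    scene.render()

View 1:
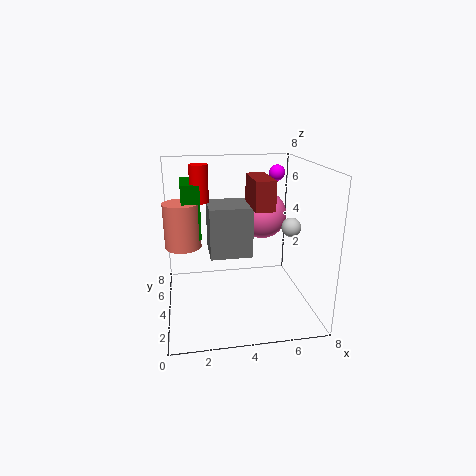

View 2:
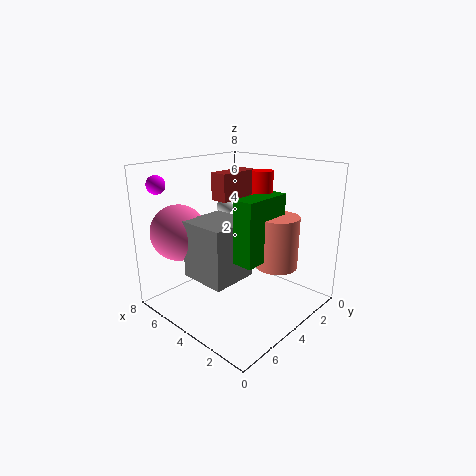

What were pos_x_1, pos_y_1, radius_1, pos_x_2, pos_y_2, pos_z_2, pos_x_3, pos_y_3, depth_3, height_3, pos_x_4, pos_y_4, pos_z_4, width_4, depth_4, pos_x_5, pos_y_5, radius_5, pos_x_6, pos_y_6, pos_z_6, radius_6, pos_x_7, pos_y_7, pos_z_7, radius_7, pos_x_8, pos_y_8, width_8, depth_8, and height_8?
pos_x_1 = 7; pos_y_1 = 7; radius_1 = 0.5; pos_x_2 = 6; pos_y_2 = 6.5; pos_z_2 = 4.5; pos_x_3 = 1; pos_y_3 = 4; depth_3 = 2.5; height_3 = 3; pos_x_4 = 2.5; pos_y_4 = 4.5; pos_z_4 = 2.5; width_4 = 2.5; depth_4 = 2.5; pos_x_5 = 6.5; pos_y_5 = 2.5; radius_5 = 0.5; pos_x_6 = 1; pos_y_6 = 4.5; pos_z_6 = 3.5; radius_6 = 1; pos_x_7 = 2; pos_y_7 = 4.5; pos_z_7 = 6; radius_7 = 0.5; pos_x_8 = 4.5; pos_y_8 = 2; width_8 = 1; depth_8 = 2.5; height_8 = 1.5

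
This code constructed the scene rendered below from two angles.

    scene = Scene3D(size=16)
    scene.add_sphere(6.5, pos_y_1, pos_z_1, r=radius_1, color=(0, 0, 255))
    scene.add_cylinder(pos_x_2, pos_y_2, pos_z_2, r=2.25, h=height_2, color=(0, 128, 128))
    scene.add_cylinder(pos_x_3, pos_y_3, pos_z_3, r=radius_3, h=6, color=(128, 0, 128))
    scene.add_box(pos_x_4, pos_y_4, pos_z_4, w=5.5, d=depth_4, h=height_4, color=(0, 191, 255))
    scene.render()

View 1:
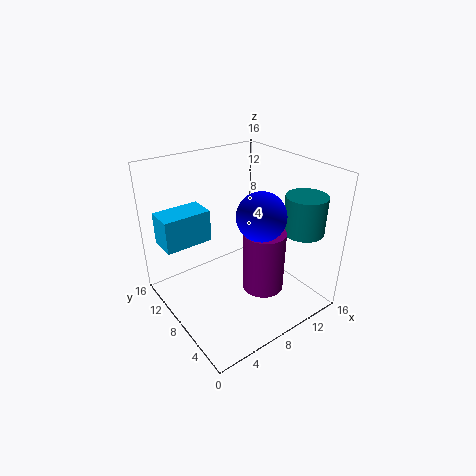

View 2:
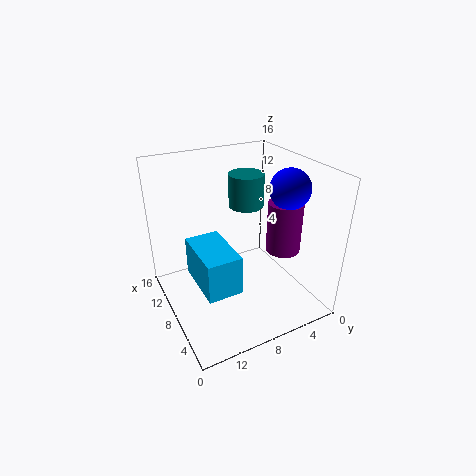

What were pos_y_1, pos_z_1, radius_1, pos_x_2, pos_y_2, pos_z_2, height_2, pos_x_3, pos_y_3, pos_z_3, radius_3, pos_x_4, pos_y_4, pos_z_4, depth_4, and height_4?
pos_y_1 = 2.5
pos_z_1 = 13.25
radius_1 = 2.25
pos_x_2 = 13.75
pos_y_2 = 3.75
pos_z_2 = 8.75
height_2 = 4.25
pos_x_3 = 7
pos_y_3 = 2.5
pos_z_3 = 5.5
radius_3 = 2
pos_x_4 = 1
pos_y_4 = 11.25
pos_z_4 = 6.75
depth_4 = 3.25
height_4 = 3.75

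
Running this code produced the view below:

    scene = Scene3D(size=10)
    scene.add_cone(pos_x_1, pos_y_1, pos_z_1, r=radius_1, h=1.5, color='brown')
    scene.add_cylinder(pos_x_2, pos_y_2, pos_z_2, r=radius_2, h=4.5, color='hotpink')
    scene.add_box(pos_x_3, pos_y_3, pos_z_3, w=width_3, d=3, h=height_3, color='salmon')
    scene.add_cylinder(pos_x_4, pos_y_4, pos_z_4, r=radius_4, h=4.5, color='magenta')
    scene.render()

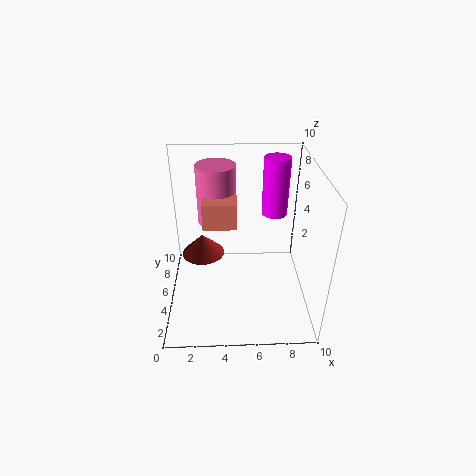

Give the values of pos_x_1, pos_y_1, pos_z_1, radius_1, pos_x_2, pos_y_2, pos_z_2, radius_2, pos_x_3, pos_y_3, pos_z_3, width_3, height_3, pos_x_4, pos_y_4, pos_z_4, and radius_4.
pos_x_1 = 2.5, pos_y_1 = 5.5, pos_z_1 = 3.5, radius_1 = 1.5, pos_x_2 = 3.5, pos_y_2 = 8.5, pos_z_2 = 4.5, radius_2 = 1.5, pos_x_3 = 2.5, pos_y_3 = 6, pos_z_3 = 5, width_3 = 2.5, height_3 = 2, pos_x_4 = 8, pos_y_4 = 8.5, pos_z_4 = 5, radius_4 = 1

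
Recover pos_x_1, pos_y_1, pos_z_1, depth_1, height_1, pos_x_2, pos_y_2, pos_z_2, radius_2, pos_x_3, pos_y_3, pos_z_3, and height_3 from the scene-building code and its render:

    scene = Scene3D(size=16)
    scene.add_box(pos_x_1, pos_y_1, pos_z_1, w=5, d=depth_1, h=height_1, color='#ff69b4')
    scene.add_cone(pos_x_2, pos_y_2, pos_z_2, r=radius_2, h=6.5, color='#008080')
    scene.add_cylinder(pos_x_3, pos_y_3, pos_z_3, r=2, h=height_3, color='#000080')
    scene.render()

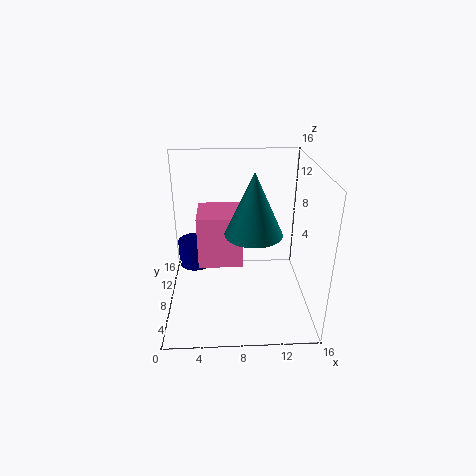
pos_x_1 = 3.5
pos_y_1 = 7.5
pos_z_1 = 4.5
depth_1 = 5
height_1 = 6
pos_x_2 = 9.5
pos_y_2 = 6
pos_z_2 = 9.5
radius_2 = 3
pos_x_3 = 3
pos_y_3 = 10.5
pos_z_3 = 3.5
height_3 = 3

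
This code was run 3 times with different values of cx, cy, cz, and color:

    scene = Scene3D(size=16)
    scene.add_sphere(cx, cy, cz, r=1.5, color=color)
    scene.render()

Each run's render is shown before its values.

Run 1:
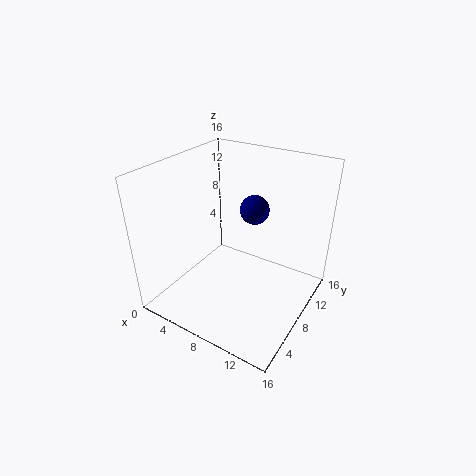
cx = 10, cy = 8, cz = 12, color = 'navy'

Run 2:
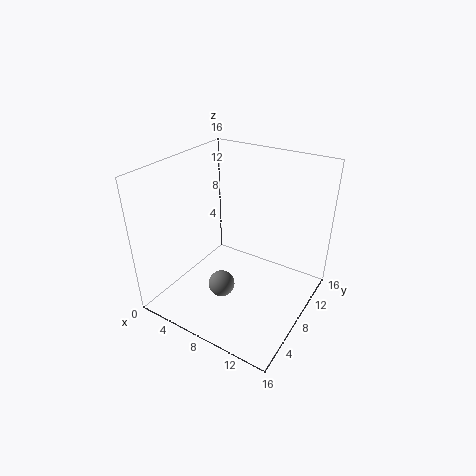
cx = 7, cy = 6, cz = 2.5, color = 'gray'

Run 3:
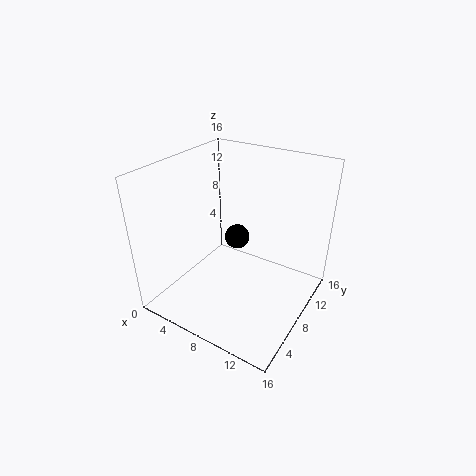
cx = 6, cy = 11, cz = 6, color = 'black'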